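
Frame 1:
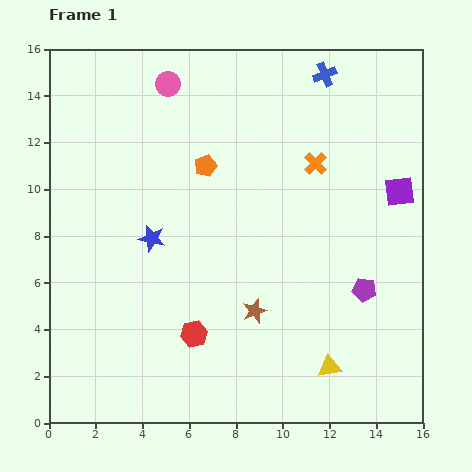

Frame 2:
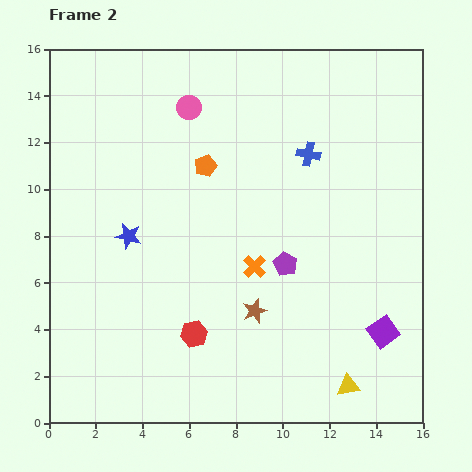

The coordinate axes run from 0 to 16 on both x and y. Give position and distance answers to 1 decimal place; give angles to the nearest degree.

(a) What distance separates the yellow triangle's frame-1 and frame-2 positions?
1.1

The yellow triangle moved from (12.0, 2.4) to (12.8, 1.6), a distance of √(0.8² + 0.8²) ≈ 1.1.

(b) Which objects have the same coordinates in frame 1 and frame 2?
the red hexagon, the orange pentagon, the brown star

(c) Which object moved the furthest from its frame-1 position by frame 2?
the purple square

(moved 6.0; next 5.1)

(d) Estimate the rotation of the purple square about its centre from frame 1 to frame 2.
28° counter-clockwise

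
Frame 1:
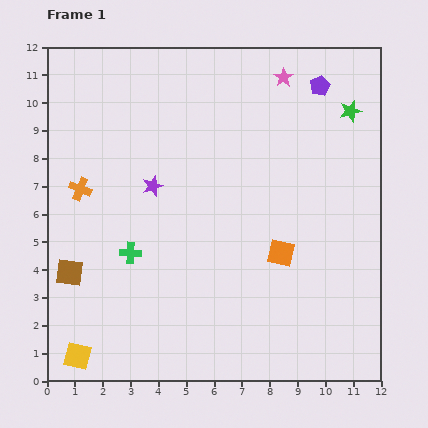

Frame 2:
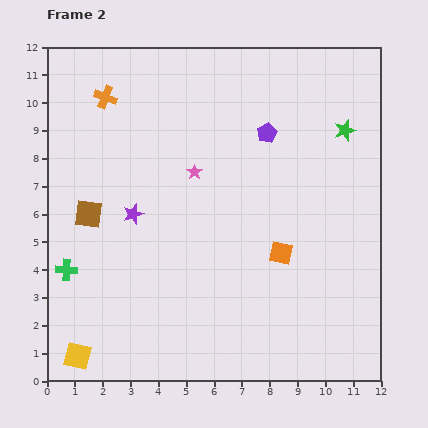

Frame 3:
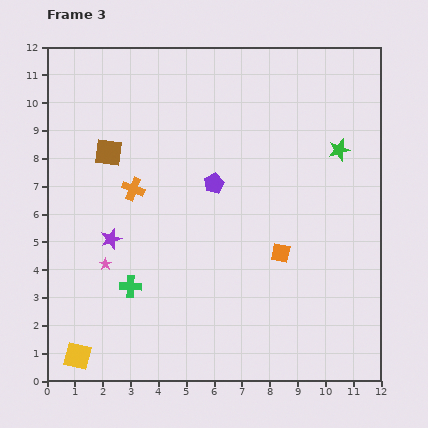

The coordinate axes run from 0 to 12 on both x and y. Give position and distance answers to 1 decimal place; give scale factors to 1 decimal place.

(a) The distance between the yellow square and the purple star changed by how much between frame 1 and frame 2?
-1.2

Distance in frame 1: 6.7. Distance in frame 2: 5.5.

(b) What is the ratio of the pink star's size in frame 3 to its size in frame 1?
0.6×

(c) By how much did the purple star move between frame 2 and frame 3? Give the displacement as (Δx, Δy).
(-0.8, -0.9)

The purple star was at (3.1, 6.0) in frame 2 and (2.3, 5.1) in frame 3.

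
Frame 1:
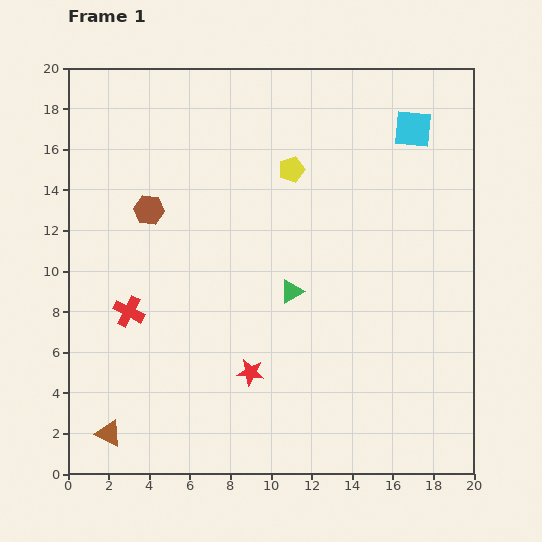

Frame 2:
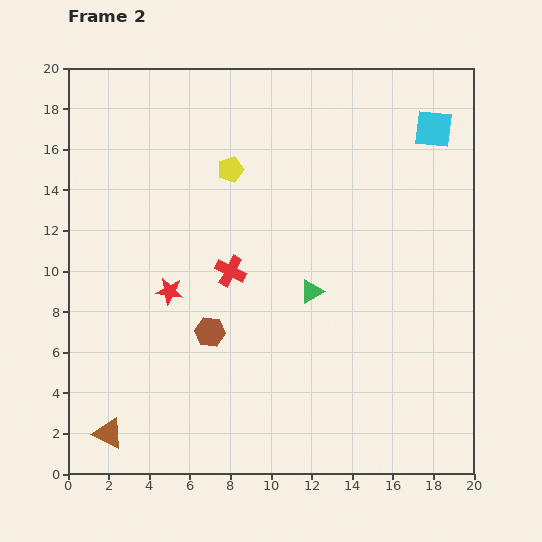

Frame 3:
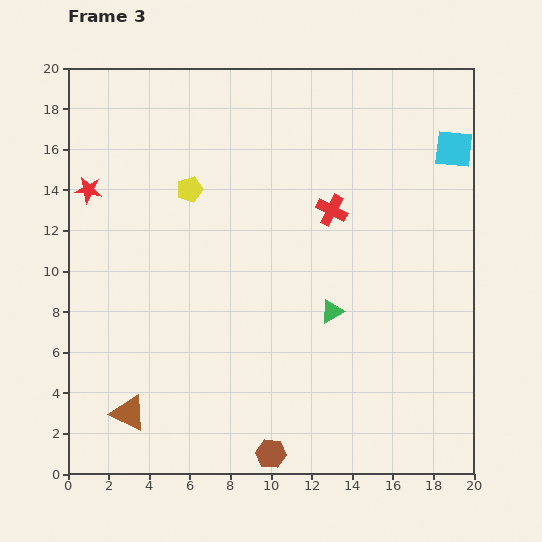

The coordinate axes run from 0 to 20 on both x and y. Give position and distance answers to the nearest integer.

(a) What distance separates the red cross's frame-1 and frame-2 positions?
5

The red cross moved from (3, 8) to (8, 10), a distance of √(5² + 2²) ≈ 5.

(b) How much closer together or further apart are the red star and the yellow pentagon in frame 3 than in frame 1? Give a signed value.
-5

Distance in frame 1: 10. Distance in frame 3: 5.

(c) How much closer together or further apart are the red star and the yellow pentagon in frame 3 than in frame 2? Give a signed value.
-2

Distance in frame 2: 7. Distance in frame 3: 5.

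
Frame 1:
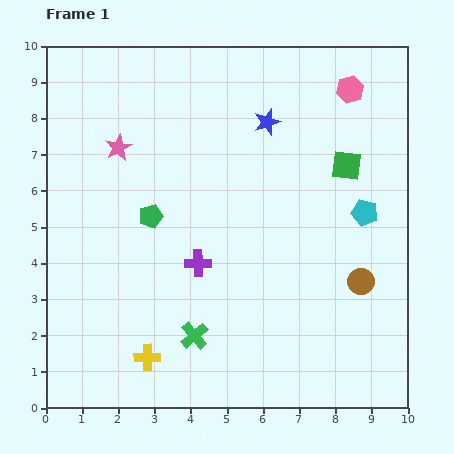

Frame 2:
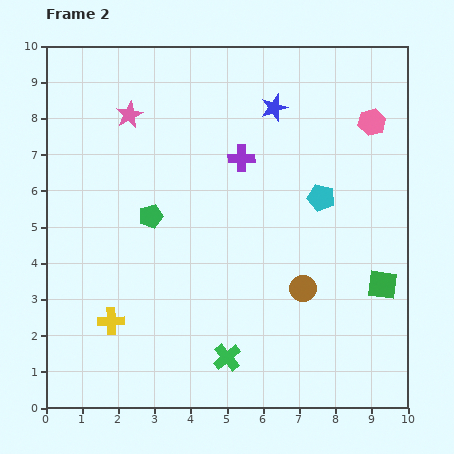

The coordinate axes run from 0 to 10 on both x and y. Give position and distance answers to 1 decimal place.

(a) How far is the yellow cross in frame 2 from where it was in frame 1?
1.4

The yellow cross moved from (2.8, 1.4) to (1.8, 2.4), a distance of √(1.0² + 1.0²) ≈ 1.4.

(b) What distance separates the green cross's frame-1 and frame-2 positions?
1.1

The green cross moved from (4.1, 2.0) to (5.0, 1.4), a distance of √(0.9² + 0.6²) ≈ 1.1.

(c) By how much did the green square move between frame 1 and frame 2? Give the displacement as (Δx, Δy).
(1.0, -3.3)

The green square was at (8.3, 6.7) in frame 1 and (9.3, 3.4) in frame 2.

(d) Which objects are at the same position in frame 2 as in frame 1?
the green pentagon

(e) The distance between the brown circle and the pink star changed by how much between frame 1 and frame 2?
-0.9

Distance in frame 1: 7.7. Distance in frame 2: 6.8.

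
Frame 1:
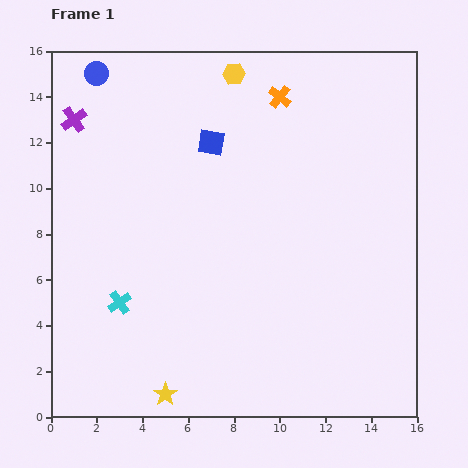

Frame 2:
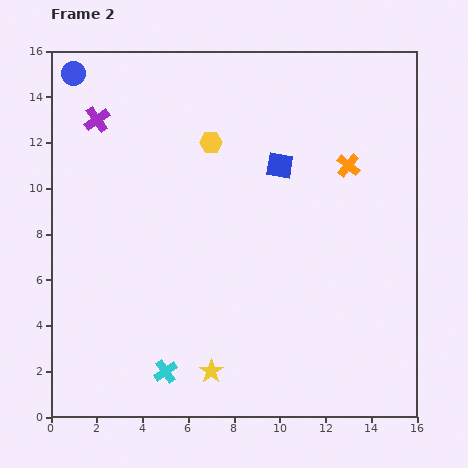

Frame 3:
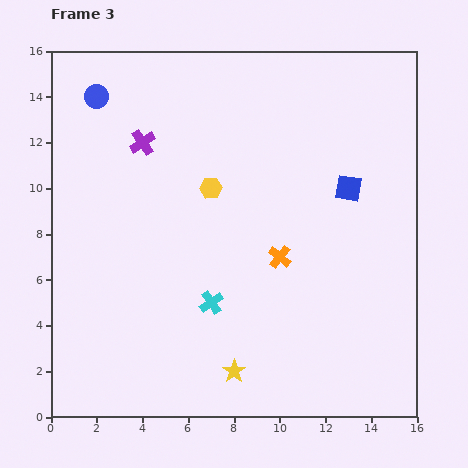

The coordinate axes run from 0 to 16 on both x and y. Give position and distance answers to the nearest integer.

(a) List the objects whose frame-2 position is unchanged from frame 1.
none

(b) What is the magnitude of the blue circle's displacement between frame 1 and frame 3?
1

The blue circle moved from (2, 15) to (2, 14), a distance of √(0² + 1²) ≈ 1.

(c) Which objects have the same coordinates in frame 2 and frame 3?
none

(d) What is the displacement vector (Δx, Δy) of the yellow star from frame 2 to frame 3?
(1, 0)

The yellow star was at (7, 2) in frame 2 and (8, 2) in frame 3.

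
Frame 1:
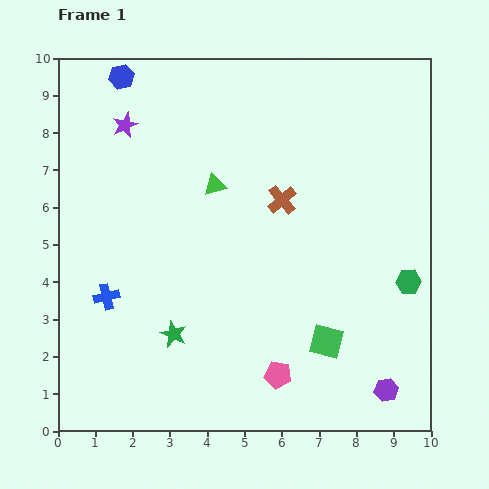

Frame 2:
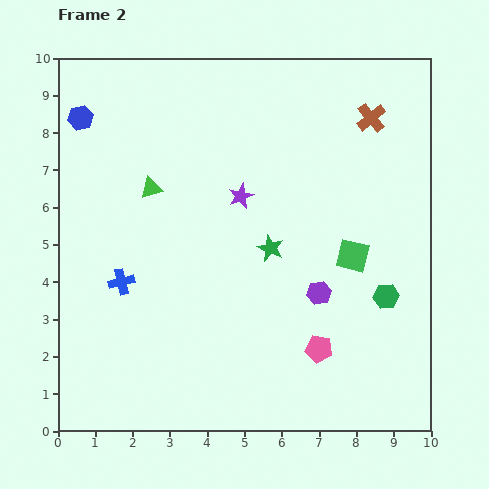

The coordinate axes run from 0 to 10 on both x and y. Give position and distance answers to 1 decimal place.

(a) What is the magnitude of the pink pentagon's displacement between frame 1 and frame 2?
1.3

The pink pentagon moved from (5.9, 1.5) to (7.0, 2.2), a distance of √(1.1² + 0.7²) ≈ 1.3.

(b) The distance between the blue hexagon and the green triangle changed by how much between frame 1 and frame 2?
-1.1

Distance in frame 1: 3.8. Distance in frame 2: 2.7.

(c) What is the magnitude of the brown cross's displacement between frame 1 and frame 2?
3.3

The brown cross moved from (6.0, 6.2) to (8.4, 8.4), a distance of √(2.4² + 2.2²) ≈ 3.3.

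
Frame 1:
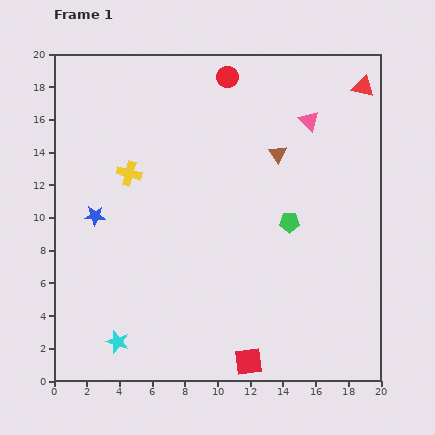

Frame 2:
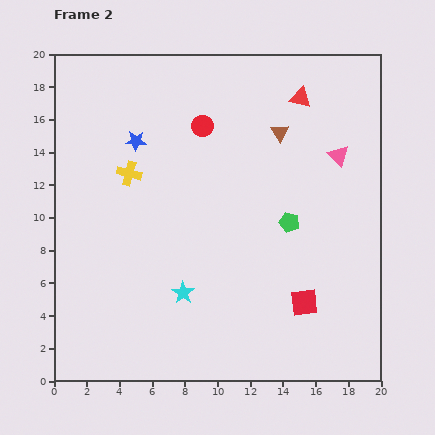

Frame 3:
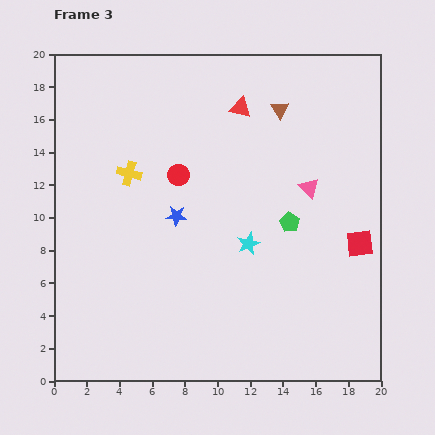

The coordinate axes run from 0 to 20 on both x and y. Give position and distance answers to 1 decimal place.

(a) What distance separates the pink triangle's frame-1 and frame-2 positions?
2.8

The pink triangle moved from (15.6, 15.9) to (17.4, 13.8), a distance of √(1.8² + 2.1²) ≈ 2.8.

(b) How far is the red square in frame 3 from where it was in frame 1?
9.9

The red square moved from (11.9, 1.2) to (18.7, 8.4), a distance of √(6.8² + 7.2²) ≈ 9.9.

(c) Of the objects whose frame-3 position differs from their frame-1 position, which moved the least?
the brown triangle

(moved 2.7)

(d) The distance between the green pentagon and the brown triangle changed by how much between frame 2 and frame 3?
+1.4

Distance in frame 2: 5.5. Distance in frame 3: 6.9.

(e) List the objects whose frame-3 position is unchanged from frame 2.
the yellow cross, the green pentagon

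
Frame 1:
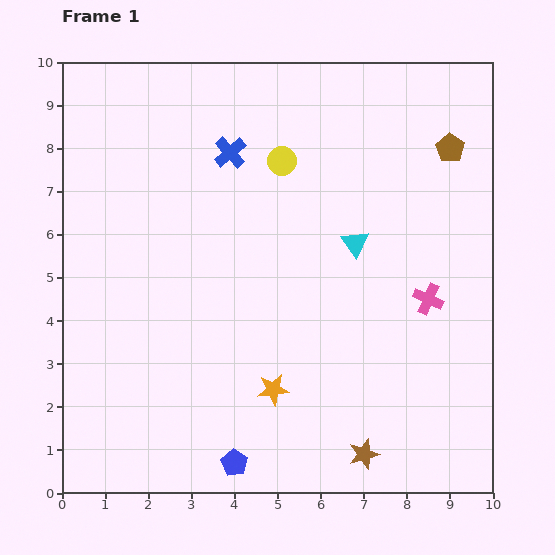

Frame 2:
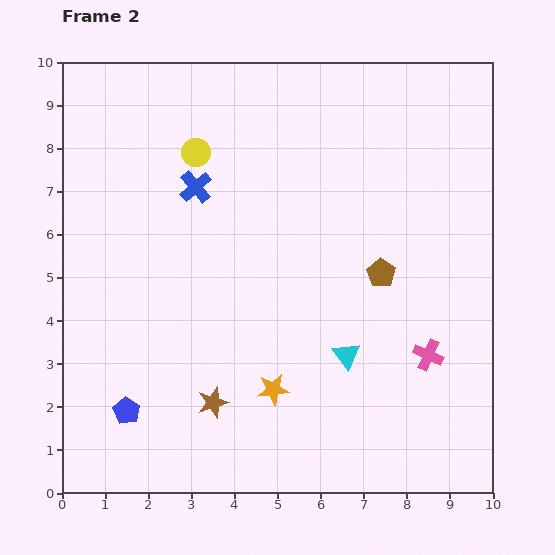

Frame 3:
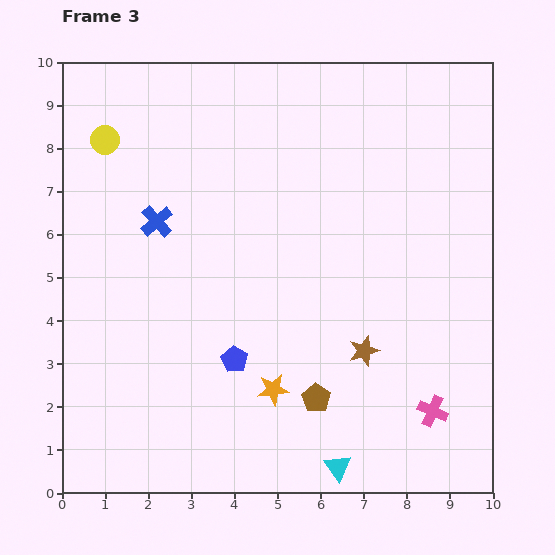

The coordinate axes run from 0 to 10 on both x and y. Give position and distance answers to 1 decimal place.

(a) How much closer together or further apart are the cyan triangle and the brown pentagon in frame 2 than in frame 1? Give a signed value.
-1.0

Distance in frame 1: 3.1. Distance in frame 2: 2.1.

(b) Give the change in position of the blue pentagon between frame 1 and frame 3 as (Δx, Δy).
(0.0, 2.4)

The blue pentagon was at (4.0, 0.7) in frame 1 and (4.0, 3.1) in frame 3.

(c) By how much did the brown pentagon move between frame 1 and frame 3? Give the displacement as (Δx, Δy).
(-3.1, -5.8)

The brown pentagon was at (9.0, 8.0) in frame 1 and (5.9, 2.2) in frame 3.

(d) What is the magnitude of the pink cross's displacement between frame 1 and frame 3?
2.6

The pink cross moved from (8.5, 4.5) to (8.6, 1.9), a distance of √(0.1² + 2.6²) ≈ 2.6.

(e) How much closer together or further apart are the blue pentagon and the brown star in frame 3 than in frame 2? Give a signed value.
+1.0

Distance in frame 2: 2.0. Distance in frame 3: 3.0.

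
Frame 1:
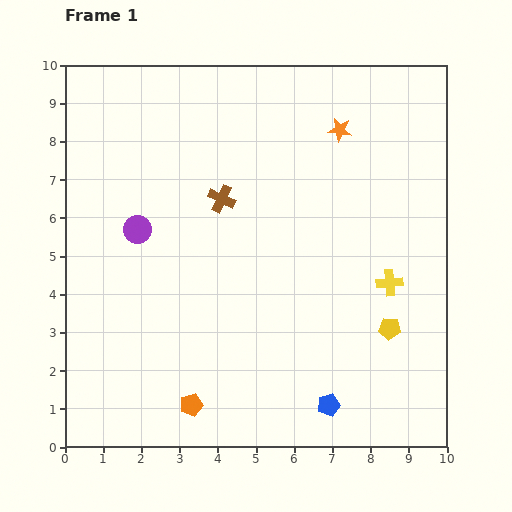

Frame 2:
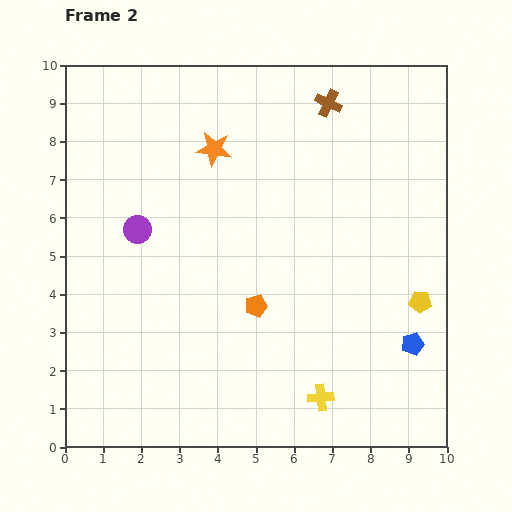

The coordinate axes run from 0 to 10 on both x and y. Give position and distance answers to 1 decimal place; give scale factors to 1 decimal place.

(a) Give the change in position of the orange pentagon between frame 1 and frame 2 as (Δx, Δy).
(1.7, 2.6)

The orange pentagon was at (3.3, 1.1) in frame 1 and (5.0, 3.7) in frame 2.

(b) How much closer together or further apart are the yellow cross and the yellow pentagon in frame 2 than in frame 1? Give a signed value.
+2.4

Distance in frame 1: 1.2. Distance in frame 2: 3.6.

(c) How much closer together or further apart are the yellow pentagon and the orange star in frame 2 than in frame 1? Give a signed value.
+1.3

Distance in frame 1: 5.4. Distance in frame 2: 6.7.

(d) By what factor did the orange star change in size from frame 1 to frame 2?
1.5×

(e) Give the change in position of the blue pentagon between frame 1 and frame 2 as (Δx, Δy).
(2.2, 1.6)

The blue pentagon was at (6.9, 1.1) in frame 1 and (9.1, 2.7) in frame 2.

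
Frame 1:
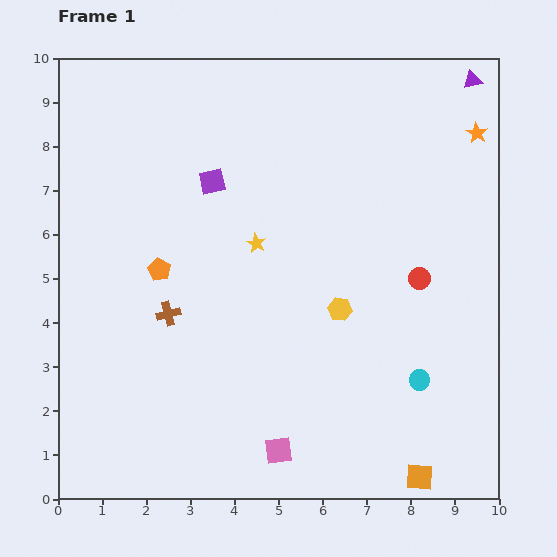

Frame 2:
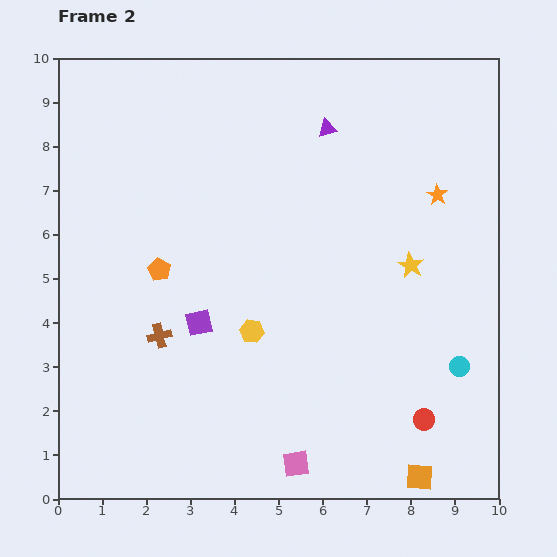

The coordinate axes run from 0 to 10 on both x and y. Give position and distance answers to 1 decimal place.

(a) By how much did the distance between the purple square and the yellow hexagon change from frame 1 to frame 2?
-2.9

Distance in frame 1: 4.1. Distance in frame 2: 1.2.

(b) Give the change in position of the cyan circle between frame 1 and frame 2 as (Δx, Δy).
(0.9, 0.3)

The cyan circle was at (8.2, 2.7) in frame 1 and (9.1, 3.0) in frame 2.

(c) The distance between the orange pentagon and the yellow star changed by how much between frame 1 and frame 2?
+3.4

Distance in frame 1: 2.3. Distance in frame 2: 5.7.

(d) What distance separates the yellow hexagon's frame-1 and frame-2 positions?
2.1

The yellow hexagon moved from (6.4, 4.3) to (4.4, 3.8), a distance of √(2.0² + 0.5²) ≈ 2.1.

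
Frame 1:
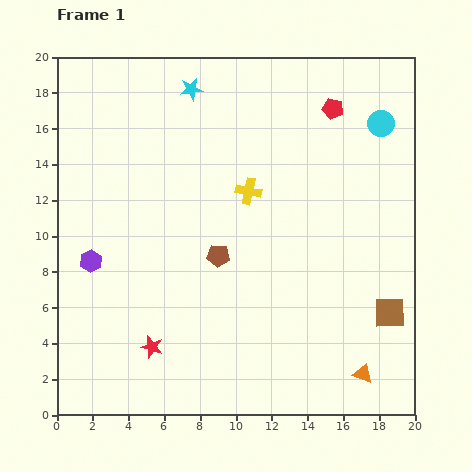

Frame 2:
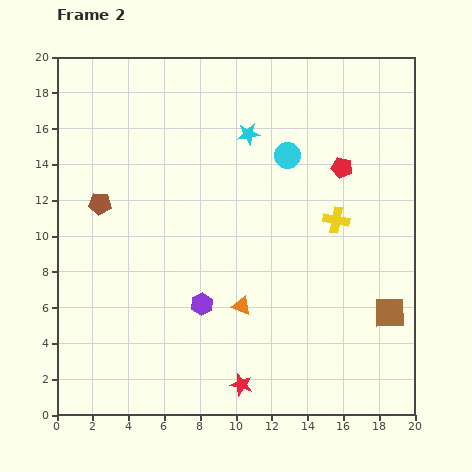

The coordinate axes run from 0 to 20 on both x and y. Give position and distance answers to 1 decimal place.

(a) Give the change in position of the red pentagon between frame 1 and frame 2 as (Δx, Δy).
(0.5, -3.3)

The red pentagon was at (15.4, 17.1) in frame 1 and (15.9, 13.8) in frame 2.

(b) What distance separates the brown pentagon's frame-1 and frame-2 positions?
7.2

The brown pentagon moved from (9.0, 8.9) to (2.4, 11.8), a distance of √(6.6² + 2.9²) ≈ 7.2.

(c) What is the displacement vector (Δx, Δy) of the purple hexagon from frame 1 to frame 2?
(6.2, -2.4)

The purple hexagon was at (1.9, 8.6) in frame 1 and (8.1, 6.2) in frame 2.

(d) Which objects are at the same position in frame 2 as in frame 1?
the brown square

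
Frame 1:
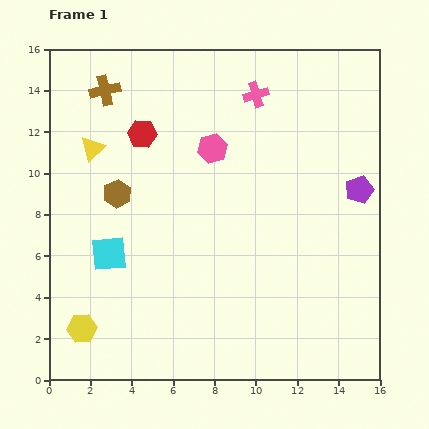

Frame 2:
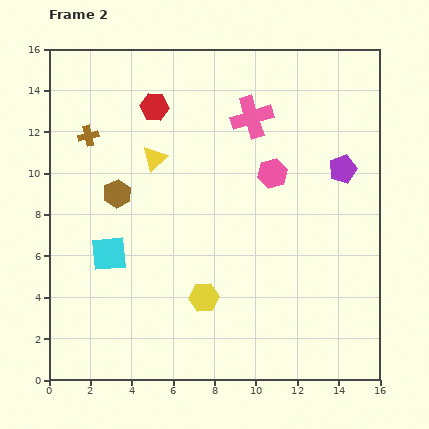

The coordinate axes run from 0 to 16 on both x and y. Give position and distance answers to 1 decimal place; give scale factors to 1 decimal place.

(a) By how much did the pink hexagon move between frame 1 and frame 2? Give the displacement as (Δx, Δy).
(2.9, -1.2)

The pink hexagon was at (7.9, 11.2) in frame 1 and (10.8, 10.0) in frame 2.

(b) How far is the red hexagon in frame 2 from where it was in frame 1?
1.4

The red hexagon moved from (4.5, 11.9) to (5.1, 13.2), a distance of √(0.6² + 1.3²) ≈ 1.4.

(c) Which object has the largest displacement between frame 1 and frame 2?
the yellow hexagon

(moved 6.1; next 3.1)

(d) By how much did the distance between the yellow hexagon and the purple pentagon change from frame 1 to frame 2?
-5.9

Distance in frame 1: 15.0. Distance in frame 2: 9.1.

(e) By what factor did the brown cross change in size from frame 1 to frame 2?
0.7×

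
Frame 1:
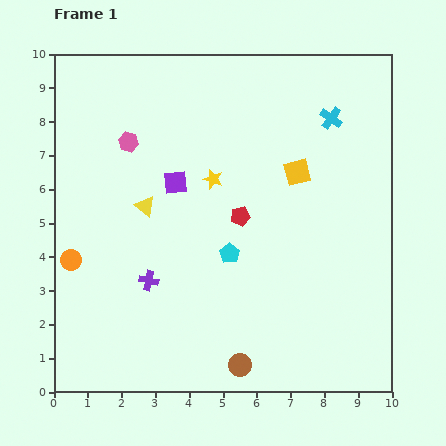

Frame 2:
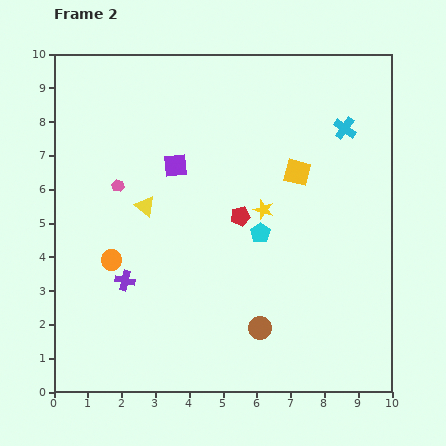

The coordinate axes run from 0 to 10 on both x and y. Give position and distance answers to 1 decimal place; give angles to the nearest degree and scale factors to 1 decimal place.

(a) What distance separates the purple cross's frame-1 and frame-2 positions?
0.7

The purple cross moved from (2.8, 3.3) to (2.1, 3.3), a distance of √(0.7² + 0.0²) ≈ 0.7.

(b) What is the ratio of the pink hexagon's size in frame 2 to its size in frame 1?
0.6×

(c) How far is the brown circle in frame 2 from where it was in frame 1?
1.3

The brown circle moved from (5.5, 0.8) to (6.1, 1.9), a distance of √(0.6² + 1.1²) ≈ 1.3.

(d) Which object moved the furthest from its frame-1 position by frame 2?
the yellow star

(moved 1.7; next 1.3)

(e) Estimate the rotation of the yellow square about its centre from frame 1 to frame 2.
29° clockwise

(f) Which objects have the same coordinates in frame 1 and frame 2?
the yellow square, the yellow triangle, the red pentagon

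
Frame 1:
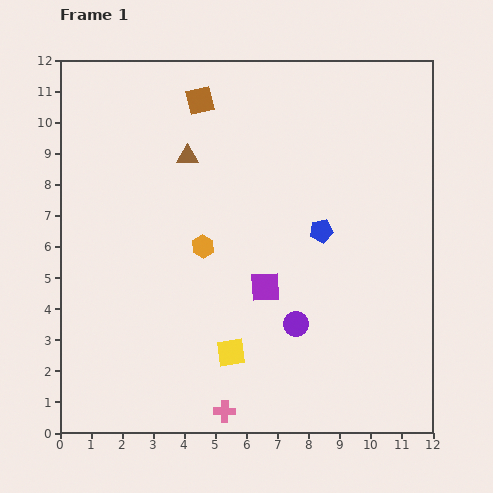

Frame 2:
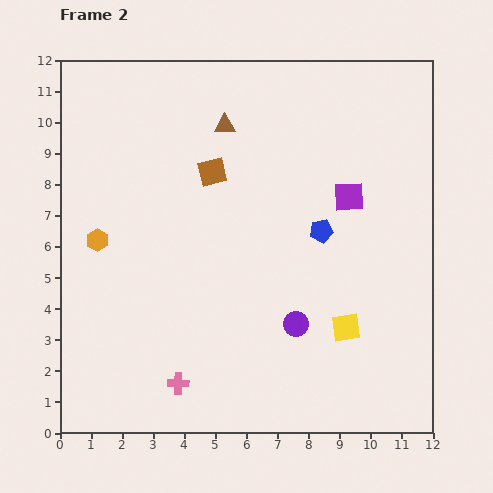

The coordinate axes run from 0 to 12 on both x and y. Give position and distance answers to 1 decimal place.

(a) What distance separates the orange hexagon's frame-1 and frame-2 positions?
3.4

The orange hexagon moved from (4.6, 6.0) to (1.2, 6.2), a distance of √(3.4² + 0.2²) ≈ 3.4.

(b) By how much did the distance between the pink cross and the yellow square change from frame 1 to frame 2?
+3.8

Distance in frame 1: 1.9. Distance in frame 2: 5.7.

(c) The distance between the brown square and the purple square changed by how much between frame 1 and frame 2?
-1.9

Distance in frame 1: 6.4. Distance in frame 2: 4.5.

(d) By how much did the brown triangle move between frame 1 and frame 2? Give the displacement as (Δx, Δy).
(1.2, 1.0)

The brown triangle was at (4.1, 8.9) in frame 1 and (5.3, 9.9) in frame 2.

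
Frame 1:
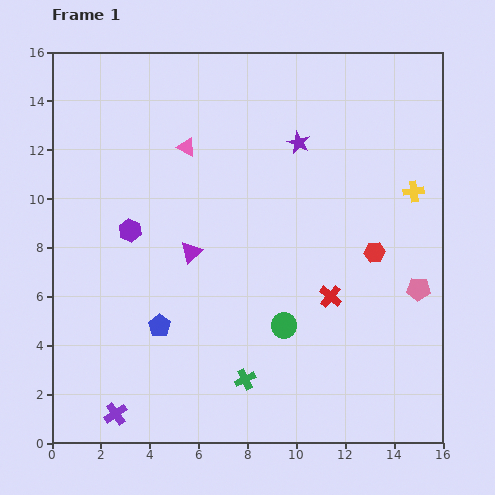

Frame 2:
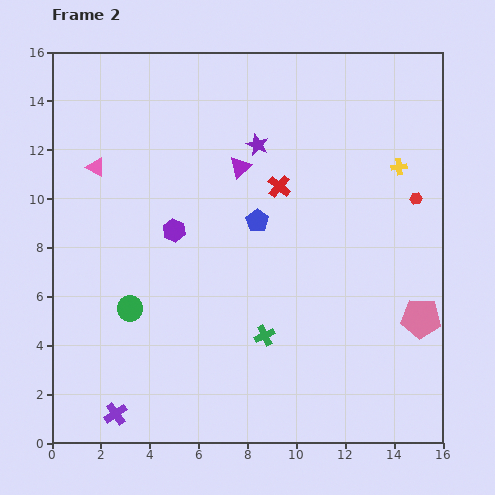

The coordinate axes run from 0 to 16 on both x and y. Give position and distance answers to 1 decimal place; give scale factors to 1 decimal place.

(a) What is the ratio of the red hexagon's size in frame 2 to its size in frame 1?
0.6×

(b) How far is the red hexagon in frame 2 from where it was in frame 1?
2.8

The red hexagon moved from (13.2, 7.8) to (14.9, 10.0), a distance of √(1.7² + 2.2²) ≈ 2.8.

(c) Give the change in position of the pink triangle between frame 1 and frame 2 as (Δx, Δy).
(-3.7, -0.8)

The pink triangle was at (5.5, 12.1) in frame 1 and (1.8, 11.3) in frame 2.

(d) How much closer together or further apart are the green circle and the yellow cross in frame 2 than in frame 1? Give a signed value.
+4.8

Distance in frame 1: 7.6. Distance in frame 2: 12.4.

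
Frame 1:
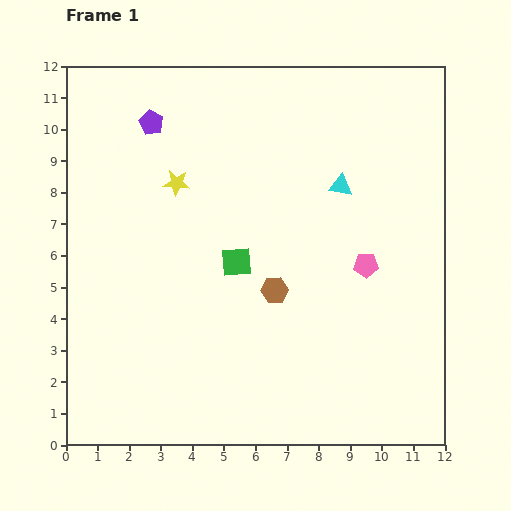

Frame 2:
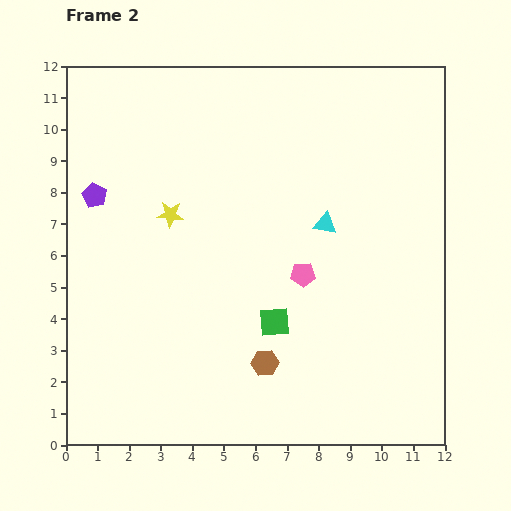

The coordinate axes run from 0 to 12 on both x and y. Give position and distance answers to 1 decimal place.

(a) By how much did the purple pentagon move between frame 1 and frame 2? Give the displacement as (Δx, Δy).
(-1.8, -2.3)

The purple pentagon was at (2.7, 10.2) in frame 1 and (0.9, 7.9) in frame 2.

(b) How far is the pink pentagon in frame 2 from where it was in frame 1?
2.0

The pink pentagon moved from (9.5, 5.7) to (7.5, 5.4), a distance of √(2.0² + 0.3²) ≈ 2.0.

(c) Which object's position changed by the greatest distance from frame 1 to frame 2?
the purple pentagon

(moved 2.9; next 2.3)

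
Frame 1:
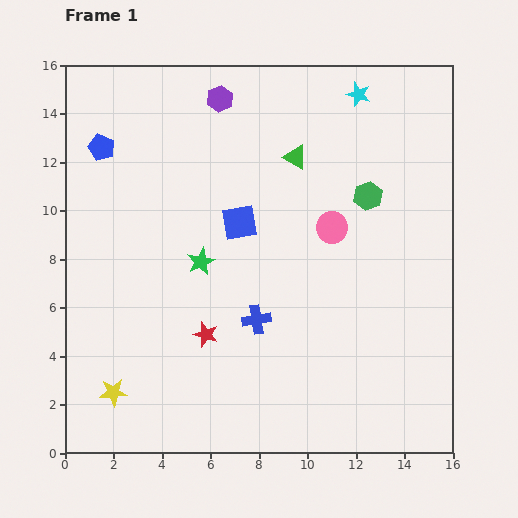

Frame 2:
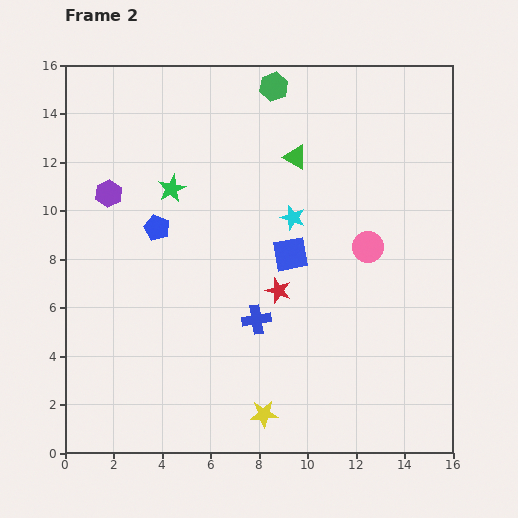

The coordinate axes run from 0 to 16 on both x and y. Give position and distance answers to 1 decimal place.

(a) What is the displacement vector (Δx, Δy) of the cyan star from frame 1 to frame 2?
(-2.7, -5.1)

The cyan star was at (12.1, 14.8) in frame 1 and (9.4, 9.7) in frame 2.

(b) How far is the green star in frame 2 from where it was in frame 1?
3.2

The green star moved from (5.6, 7.9) to (4.4, 10.9), a distance of √(1.2² + 3.0²) ≈ 3.2.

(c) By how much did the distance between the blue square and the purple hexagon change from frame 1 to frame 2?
+2.7

Distance in frame 1: 5.2. Distance in frame 2: 7.9.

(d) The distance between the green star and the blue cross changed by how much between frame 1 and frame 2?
+3.1

Distance in frame 1: 3.3. Distance in frame 2: 6.4.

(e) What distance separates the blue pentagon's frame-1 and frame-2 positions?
4.0

The blue pentagon moved from (1.5, 12.6) to (3.8, 9.3), a distance of √(2.3² + 3.3²) ≈ 4.0.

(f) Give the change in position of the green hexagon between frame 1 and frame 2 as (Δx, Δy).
(-3.9, 4.5)

The green hexagon was at (12.5, 10.6) in frame 1 and (8.6, 15.1) in frame 2.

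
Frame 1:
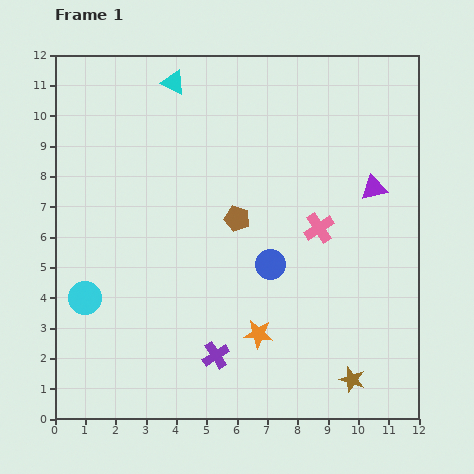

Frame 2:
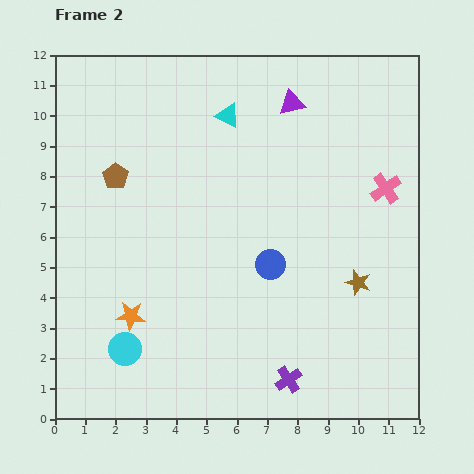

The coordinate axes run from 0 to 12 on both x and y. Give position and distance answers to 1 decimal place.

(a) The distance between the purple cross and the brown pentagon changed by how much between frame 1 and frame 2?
+4.2

Distance in frame 1: 4.6. Distance in frame 2: 8.8.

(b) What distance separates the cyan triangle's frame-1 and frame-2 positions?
2.1

The cyan triangle moved from (3.9, 11.1) to (5.7, 10.0), a distance of √(1.8² + 1.1²) ≈ 2.1.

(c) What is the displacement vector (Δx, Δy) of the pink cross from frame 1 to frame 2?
(2.2, 1.3)

The pink cross was at (8.7, 6.3) in frame 1 and (10.9, 7.6) in frame 2.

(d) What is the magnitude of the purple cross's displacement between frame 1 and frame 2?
2.5

The purple cross moved from (5.3, 2.1) to (7.7, 1.3), a distance of √(2.4² + 0.8²) ≈ 2.5.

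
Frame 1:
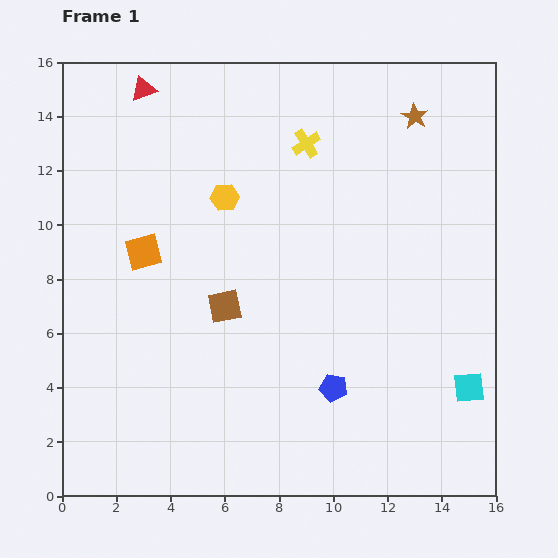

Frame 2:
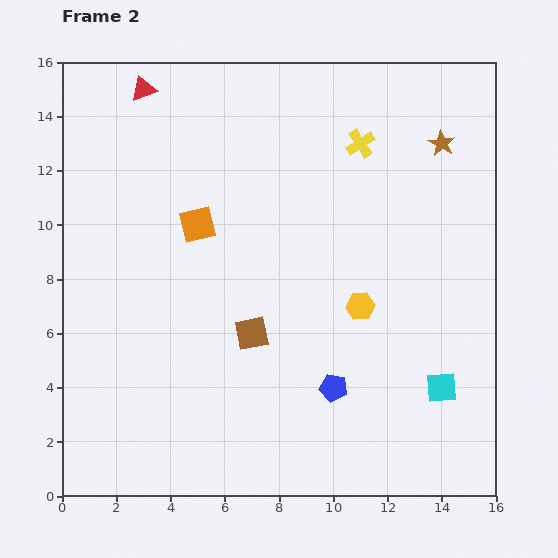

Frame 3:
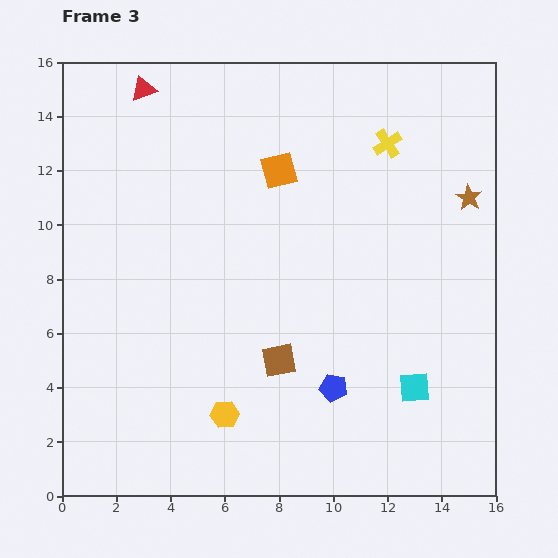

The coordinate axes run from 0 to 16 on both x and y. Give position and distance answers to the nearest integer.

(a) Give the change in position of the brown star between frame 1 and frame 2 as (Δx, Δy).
(1, -1)

The brown star was at (13, 14) in frame 1 and (14, 13) in frame 2.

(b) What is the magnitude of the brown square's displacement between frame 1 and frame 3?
3

The brown square moved from (6, 7) to (8, 5), a distance of √(2² + 2²) ≈ 3.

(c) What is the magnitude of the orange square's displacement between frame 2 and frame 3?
4

The orange square moved from (5, 10) to (8, 12), a distance of √(3² + 2²) ≈ 4.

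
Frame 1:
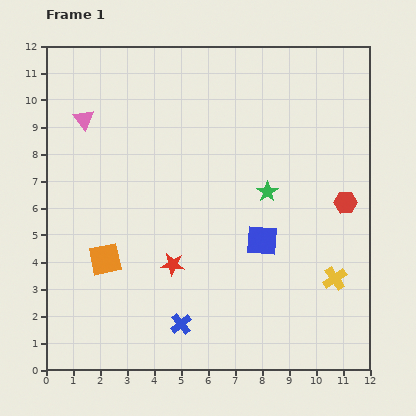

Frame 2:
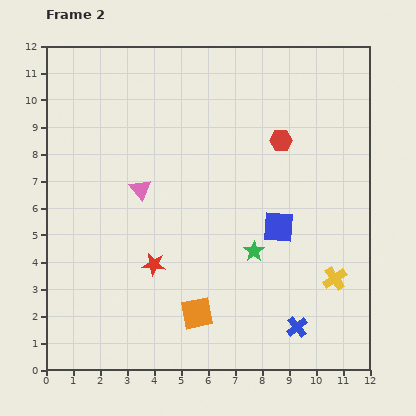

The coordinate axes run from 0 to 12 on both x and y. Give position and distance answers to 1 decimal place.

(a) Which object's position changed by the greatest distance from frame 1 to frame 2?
the blue cross

(moved 4.3; next 3.9)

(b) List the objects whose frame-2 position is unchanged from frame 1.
the yellow cross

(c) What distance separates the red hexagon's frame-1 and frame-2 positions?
3.3

The red hexagon moved from (11.1, 6.2) to (8.7, 8.5), a distance of √(2.4² + 2.3²) ≈ 3.3.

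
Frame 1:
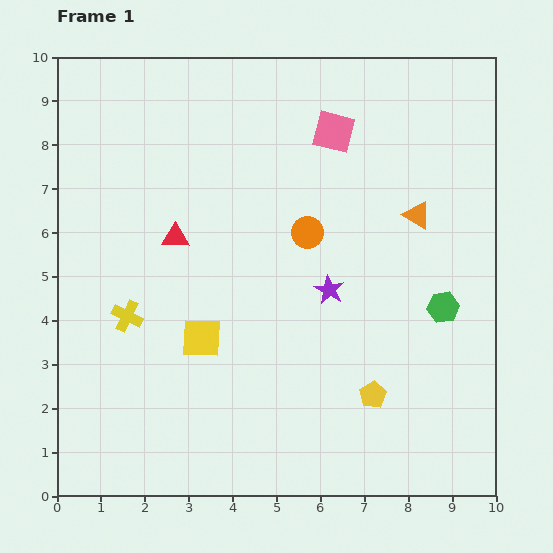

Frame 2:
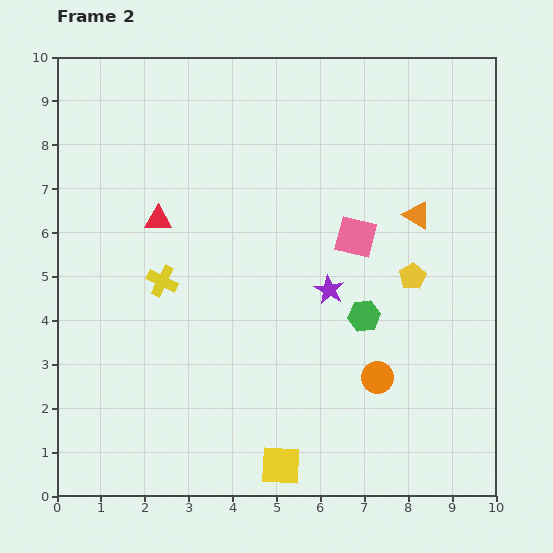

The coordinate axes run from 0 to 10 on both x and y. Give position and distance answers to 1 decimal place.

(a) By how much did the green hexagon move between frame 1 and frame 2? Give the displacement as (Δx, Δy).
(-1.8, -0.2)

The green hexagon was at (8.8, 4.3) in frame 1 and (7.0, 4.1) in frame 2.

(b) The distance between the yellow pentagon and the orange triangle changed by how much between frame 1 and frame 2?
-2.8

Distance in frame 1: 4.2. Distance in frame 2: 1.4.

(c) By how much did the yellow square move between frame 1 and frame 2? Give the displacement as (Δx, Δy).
(1.8, -2.9)

The yellow square was at (3.3, 3.6) in frame 1 and (5.1, 0.7) in frame 2.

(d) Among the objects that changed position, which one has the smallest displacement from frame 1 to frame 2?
the red triangle

(moved 0.6)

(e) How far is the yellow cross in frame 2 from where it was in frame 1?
1.1

The yellow cross moved from (1.6, 4.1) to (2.4, 4.9), a distance of √(0.8² + 0.8²) ≈ 1.1.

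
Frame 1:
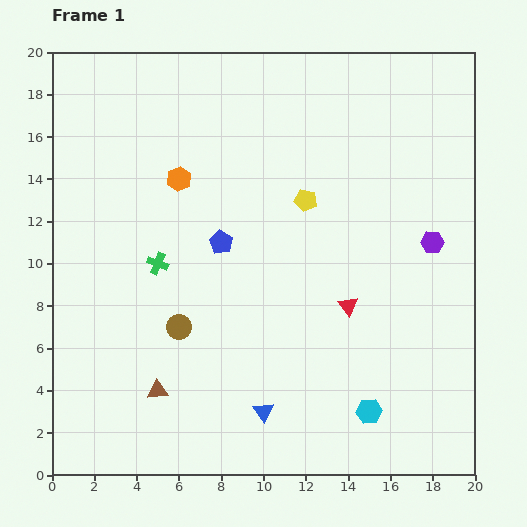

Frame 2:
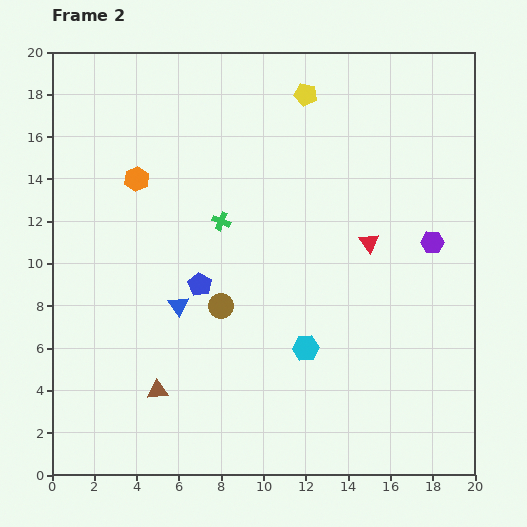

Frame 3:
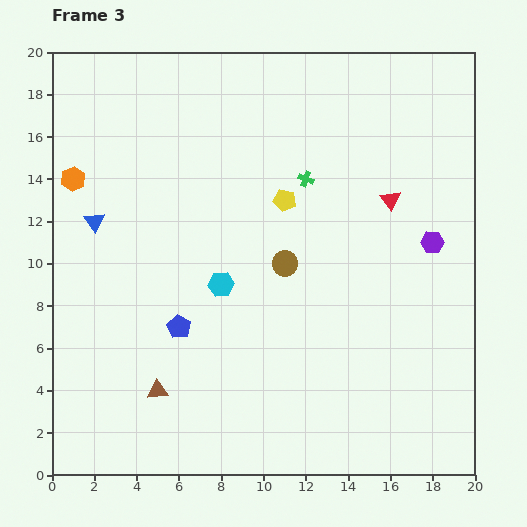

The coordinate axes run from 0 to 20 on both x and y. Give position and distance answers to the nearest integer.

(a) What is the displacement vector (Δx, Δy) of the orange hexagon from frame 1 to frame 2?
(-2, 0)

The orange hexagon was at (6, 14) in frame 1 and (4, 14) in frame 2.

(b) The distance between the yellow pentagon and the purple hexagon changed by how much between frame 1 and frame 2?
+3

Distance in frame 1: 6. Distance in frame 2: 9.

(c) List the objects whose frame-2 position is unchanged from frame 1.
the brown triangle, the purple hexagon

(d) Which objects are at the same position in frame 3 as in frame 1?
the brown triangle, the purple hexagon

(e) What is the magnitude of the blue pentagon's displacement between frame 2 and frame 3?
2

The blue pentagon moved from (7, 9) to (6, 7), a distance of √(1² + 2²) ≈ 2.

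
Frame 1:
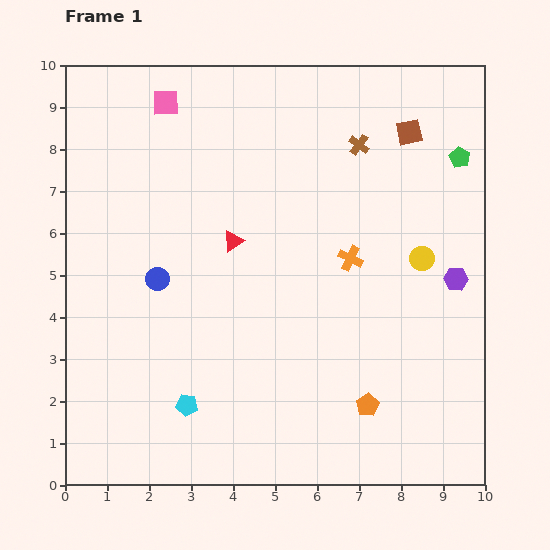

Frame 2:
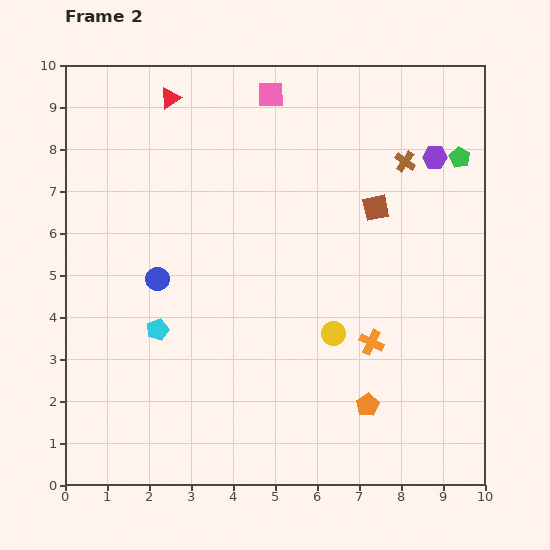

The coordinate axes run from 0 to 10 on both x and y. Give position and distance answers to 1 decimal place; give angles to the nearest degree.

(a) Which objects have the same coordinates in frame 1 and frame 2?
the green pentagon, the orange pentagon, the blue circle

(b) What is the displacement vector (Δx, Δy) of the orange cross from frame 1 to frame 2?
(0.5, -2.0)

The orange cross was at (6.8, 5.4) in frame 1 and (7.3, 3.4) in frame 2.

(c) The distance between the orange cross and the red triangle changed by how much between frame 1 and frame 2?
+4.7

Distance in frame 1: 2.8. Distance in frame 2: 7.5.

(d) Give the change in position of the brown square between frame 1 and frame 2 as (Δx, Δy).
(-0.8, -1.8)

The brown square was at (8.2, 8.4) in frame 1 and (7.4, 6.6) in frame 2.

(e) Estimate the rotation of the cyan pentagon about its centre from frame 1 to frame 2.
27° counter-clockwise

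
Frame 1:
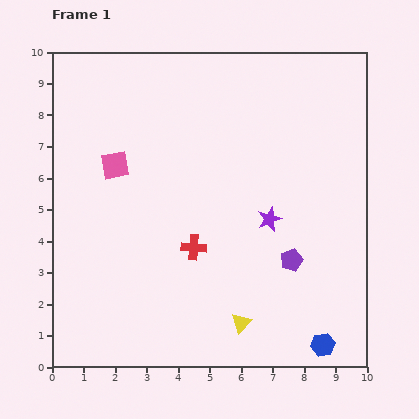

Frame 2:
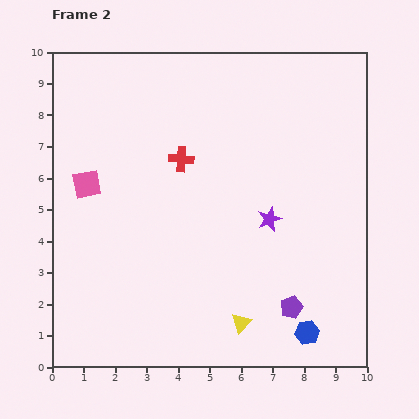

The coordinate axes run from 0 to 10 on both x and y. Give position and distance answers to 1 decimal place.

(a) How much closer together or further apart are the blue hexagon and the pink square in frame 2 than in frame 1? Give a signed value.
-0.3

Distance in frame 1: 8.7. Distance in frame 2: 8.4.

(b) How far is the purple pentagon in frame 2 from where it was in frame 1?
1.5

The purple pentagon moved from (7.6, 3.4) to (7.6, 1.9), a distance of √(0.0² + 1.5²) ≈ 1.5.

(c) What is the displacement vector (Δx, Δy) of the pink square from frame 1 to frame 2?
(-0.9, -0.6)

The pink square was at (2.0, 6.4) in frame 1 and (1.1, 5.8) in frame 2.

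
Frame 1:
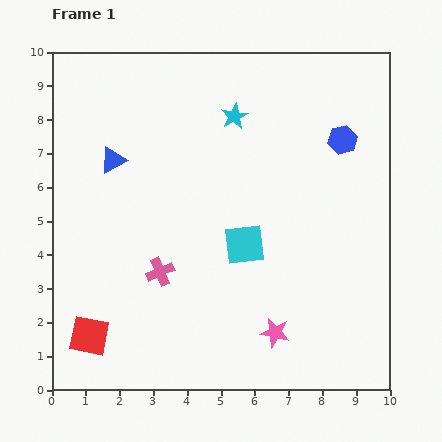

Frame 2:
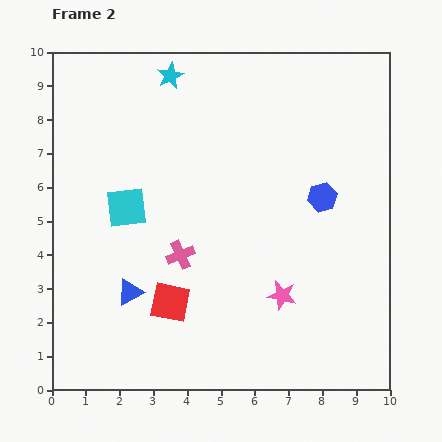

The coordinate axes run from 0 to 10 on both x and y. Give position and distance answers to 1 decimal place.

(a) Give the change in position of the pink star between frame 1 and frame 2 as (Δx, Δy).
(0.2, 1.1)

The pink star was at (6.6, 1.7) in frame 1 and (6.8, 2.8) in frame 2.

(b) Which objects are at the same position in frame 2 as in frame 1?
none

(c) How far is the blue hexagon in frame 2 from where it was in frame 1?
1.8

The blue hexagon moved from (8.6, 7.4) to (8.0, 5.7), a distance of √(0.6² + 1.7²) ≈ 1.8.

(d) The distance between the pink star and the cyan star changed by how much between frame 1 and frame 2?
+0.8

Distance in frame 1: 6.5. Distance in frame 2: 7.3.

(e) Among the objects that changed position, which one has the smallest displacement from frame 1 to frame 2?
the pink cross

(moved 0.8)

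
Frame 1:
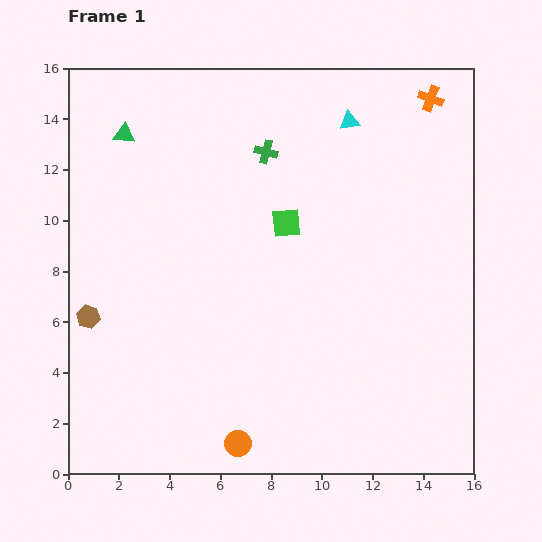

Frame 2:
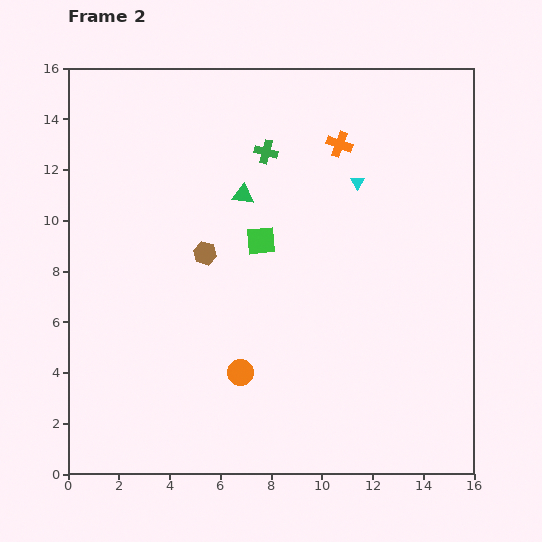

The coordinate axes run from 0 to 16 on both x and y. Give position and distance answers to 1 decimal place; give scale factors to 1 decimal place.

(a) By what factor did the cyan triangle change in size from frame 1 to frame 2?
0.7×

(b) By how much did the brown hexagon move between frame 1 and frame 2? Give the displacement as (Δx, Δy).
(4.6, 2.5)

The brown hexagon was at (0.8, 6.2) in frame 1 and (5.4, 8.7) in frame 2.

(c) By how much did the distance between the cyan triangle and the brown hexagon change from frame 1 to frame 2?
-6.3

Distance in frame 1: 12.9. Distance in frame 2: 6.6.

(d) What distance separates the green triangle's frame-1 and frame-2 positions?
5.3

The green triangle moved from (2.2, 13.4) to (6.9, 11.0), a distance of √(4.7² + 2.4²) ≈ 5.3.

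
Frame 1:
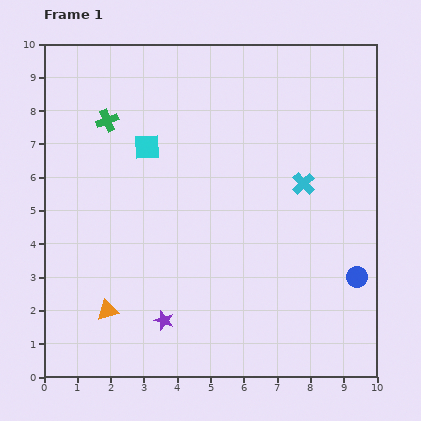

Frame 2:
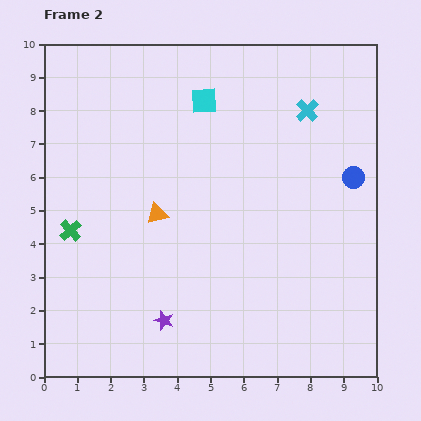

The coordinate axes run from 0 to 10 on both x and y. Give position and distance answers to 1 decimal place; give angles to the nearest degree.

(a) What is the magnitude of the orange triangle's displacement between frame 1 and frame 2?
3.3

The orange triangle moved from (1.9, 2.0) to (3.4, 4.9), a distance of √(1.5² + 2.9²) ≈ 3.3.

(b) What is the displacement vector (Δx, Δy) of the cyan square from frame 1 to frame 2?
(1.7, 1.4)

The cyan square was at (3.1, 6.9) in frame 1 and (4.8, 8.3) in frame 2.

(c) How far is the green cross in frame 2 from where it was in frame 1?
3.5

The green cross moved from (1.9, 7.7) to (0.8, 4.4), a distance of √(1.1² + 3.3²) ≈ 3.5.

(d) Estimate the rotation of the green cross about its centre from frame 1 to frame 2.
21° counter-clockwise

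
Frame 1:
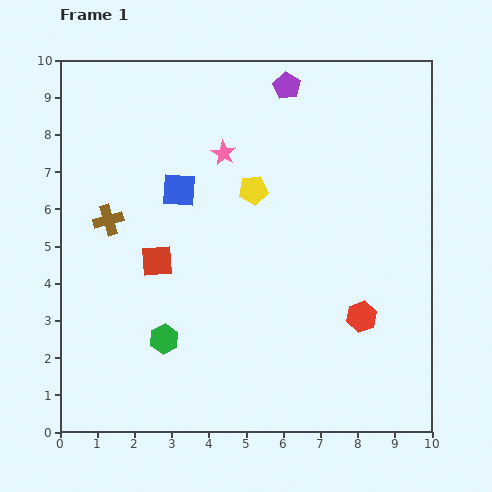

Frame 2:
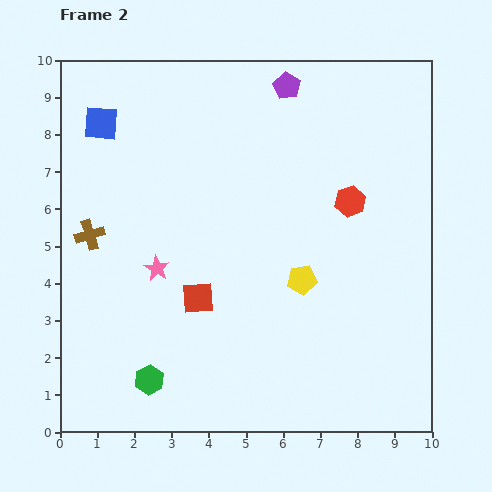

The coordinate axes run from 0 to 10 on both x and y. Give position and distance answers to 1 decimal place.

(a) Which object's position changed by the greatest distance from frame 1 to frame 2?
the pink star

(moved 3.6; next 3.1)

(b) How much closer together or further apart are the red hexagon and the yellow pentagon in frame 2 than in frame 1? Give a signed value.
-2.0

Distance in frame 1: 4.5. Distance in frame 2: 2.5.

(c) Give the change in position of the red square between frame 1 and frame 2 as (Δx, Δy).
(1.1, -1.0)

The red square was at (2.6, 4.6) in frame 1 and (3.7, 3.6) in frame 2.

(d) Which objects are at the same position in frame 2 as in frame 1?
the purple pentagon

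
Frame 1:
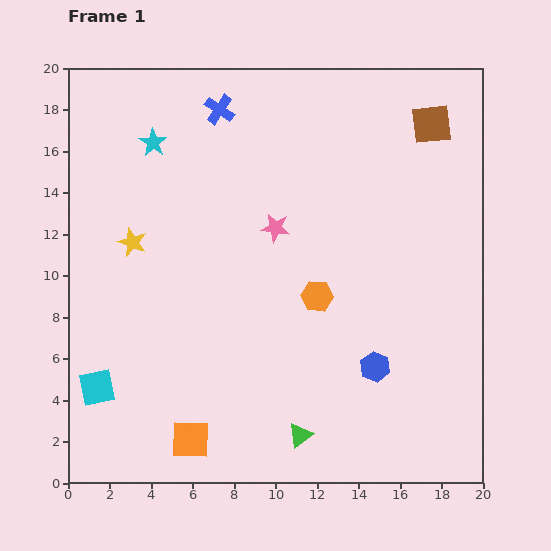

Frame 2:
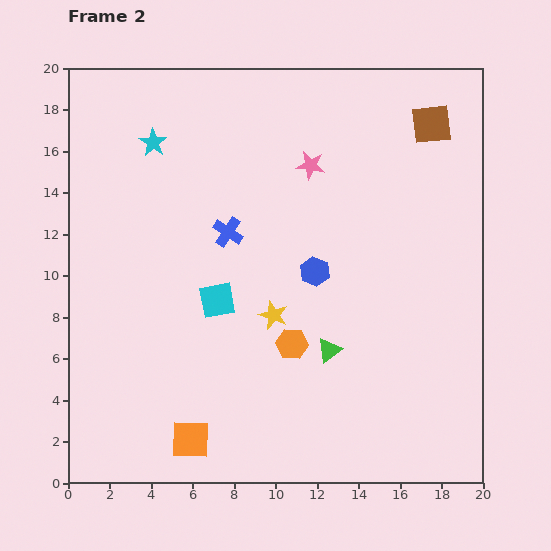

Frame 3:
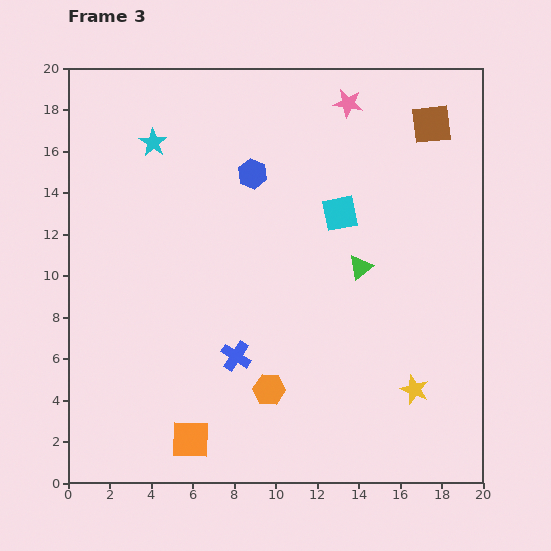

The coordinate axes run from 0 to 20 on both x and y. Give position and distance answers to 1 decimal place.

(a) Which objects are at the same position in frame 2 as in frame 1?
the brown square, the cyan star, the orange square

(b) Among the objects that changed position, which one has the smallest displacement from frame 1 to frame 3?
the orange hexagon

(moved 5.1)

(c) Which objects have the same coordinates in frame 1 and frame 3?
the brown square, the cyan star, the orange square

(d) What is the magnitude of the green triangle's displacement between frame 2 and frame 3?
4.3

The green triangle moved from (12.6, 6.4) to (14.1, 10.4), a distance of √(1.5² + 4.0²) ≈ 4.3.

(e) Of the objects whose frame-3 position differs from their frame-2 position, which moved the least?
the orange hexagon

(moved 2.5)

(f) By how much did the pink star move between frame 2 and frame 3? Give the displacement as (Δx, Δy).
(1.8, 3.0)

The pink star was at (11.7, 15.3) in frame 2 and (13.5, 18.3) in frame 3.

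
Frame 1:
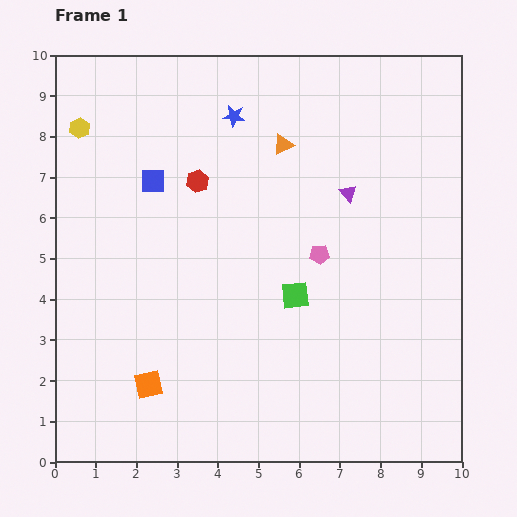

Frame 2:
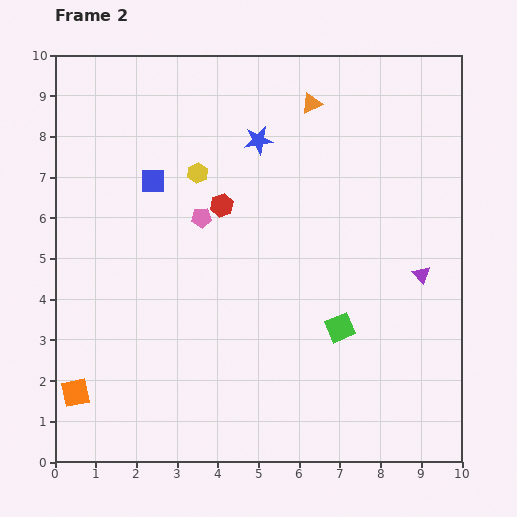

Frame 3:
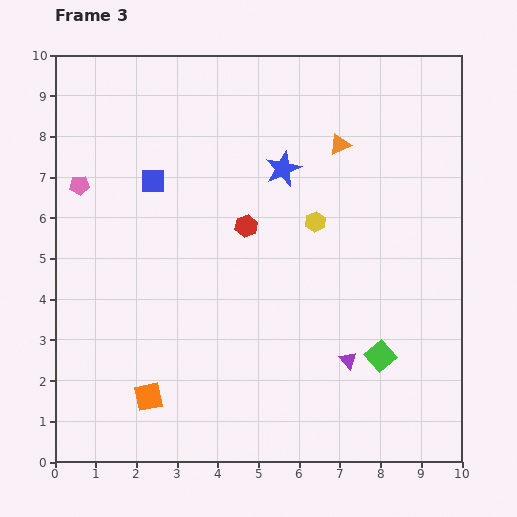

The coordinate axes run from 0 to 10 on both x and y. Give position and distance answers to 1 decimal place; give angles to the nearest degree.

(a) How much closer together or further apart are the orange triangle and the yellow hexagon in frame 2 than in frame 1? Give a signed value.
-1.7

Distance in frame 1: 5.0. Distance in frame 2: 3.3.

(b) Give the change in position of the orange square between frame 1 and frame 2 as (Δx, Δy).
(-1.8, -0.2)

The orange square was at (2.3, 1.9) in frame 1 and (0.5, 1.7) in frame 2.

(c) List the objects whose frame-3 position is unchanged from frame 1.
the blue square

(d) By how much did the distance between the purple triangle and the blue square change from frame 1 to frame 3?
+1.7

Distance in frame 1: 4.8. Distance in frame 3: 6.5.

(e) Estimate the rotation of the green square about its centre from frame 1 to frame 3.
35° counter-clockwise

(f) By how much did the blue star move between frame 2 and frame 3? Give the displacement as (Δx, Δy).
(0.6, -0.7)

The blue star was at (5.0, 7.9) in frame 2 and (5.6, 7.2) in frame 3.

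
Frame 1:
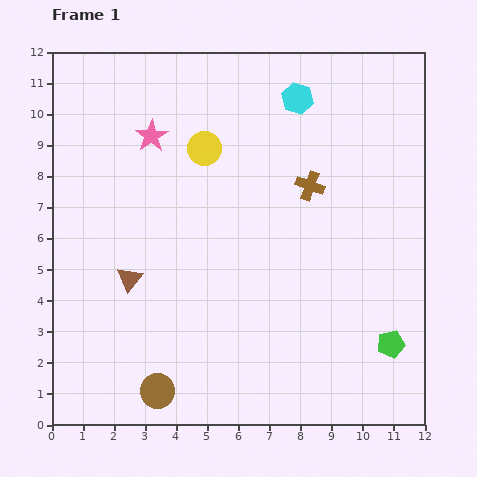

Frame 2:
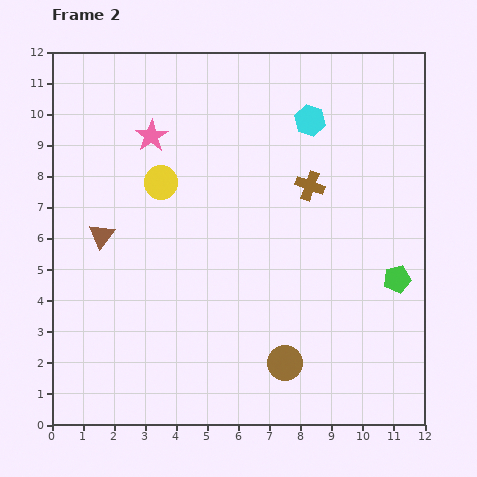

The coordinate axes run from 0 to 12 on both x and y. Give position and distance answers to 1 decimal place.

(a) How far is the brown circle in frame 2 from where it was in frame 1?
4.2

The brown circle moved from (3.4, 1.1) to (7.5, 2.0), a distance of √(4.1² + 0.9²) ≈ 4.2.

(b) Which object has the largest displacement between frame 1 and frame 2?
the brown circle

(moved 4.2; next 2.1)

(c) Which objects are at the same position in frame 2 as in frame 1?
the pink star, the brown cross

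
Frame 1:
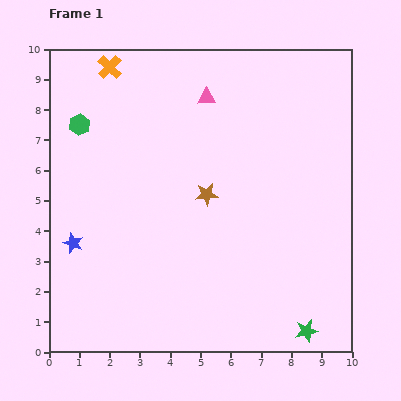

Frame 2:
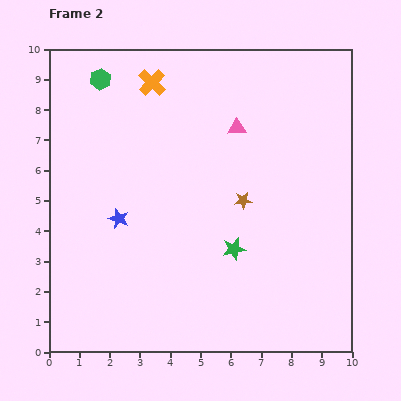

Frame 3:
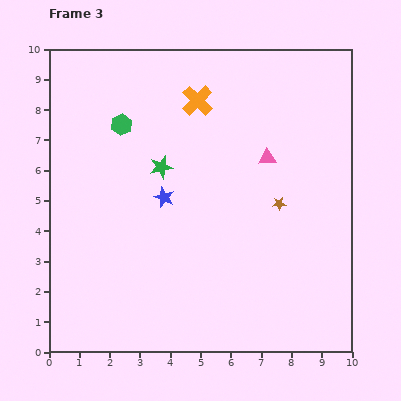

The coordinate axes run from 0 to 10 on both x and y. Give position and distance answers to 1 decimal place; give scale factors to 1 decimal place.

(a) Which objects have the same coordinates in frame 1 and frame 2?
none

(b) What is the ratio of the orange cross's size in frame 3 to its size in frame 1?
1.3×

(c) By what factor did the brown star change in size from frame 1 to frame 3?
0.6×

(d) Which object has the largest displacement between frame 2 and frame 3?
the green star

(moved 3.6; next 1.7)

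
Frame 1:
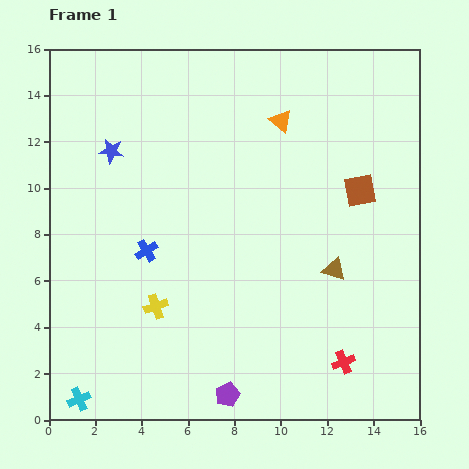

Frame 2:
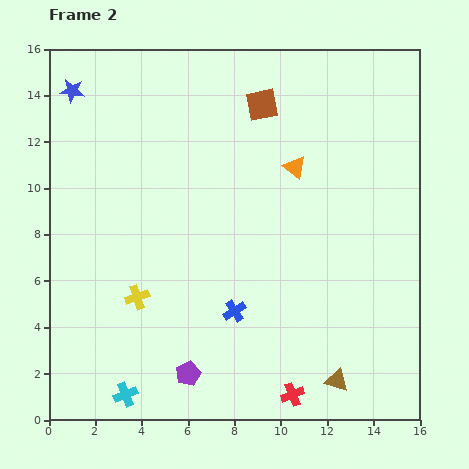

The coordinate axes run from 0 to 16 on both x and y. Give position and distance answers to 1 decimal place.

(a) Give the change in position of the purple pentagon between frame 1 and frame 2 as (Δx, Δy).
(-1.7, 0.9)

The purple pentagon was at (7.7, 1.1) in frame 1 and (6.0, 2.0) in frame 2.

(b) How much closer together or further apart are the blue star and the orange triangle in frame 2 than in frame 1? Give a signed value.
+2.8

Distance in frame 1: 7.4. Distance in frame 2: 10.2.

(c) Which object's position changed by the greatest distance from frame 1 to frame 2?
the brown square

(moved 5.6; next 4.8)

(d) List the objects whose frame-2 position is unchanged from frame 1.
none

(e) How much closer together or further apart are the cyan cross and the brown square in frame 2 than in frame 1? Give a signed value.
-1.3

Distance in frame 1: 15.1. Distance in frame 2: 13.8.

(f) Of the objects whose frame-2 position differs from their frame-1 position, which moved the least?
the yellow cross

(moved 0.9)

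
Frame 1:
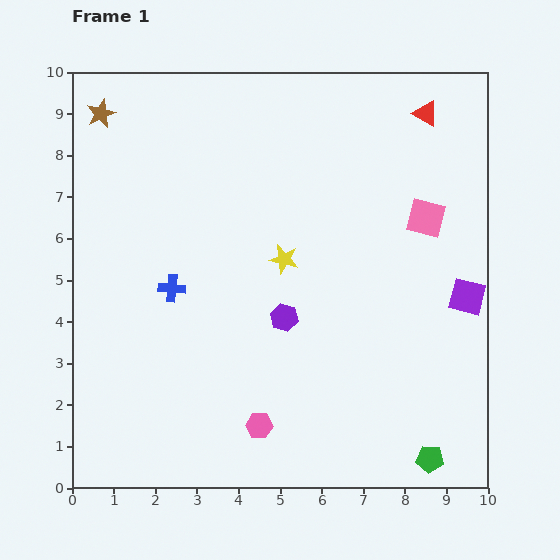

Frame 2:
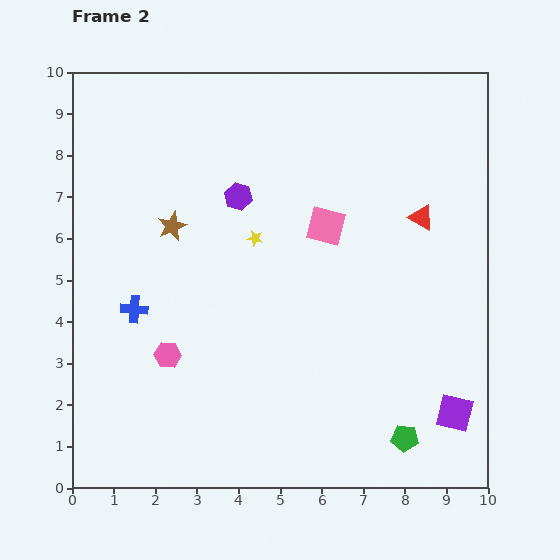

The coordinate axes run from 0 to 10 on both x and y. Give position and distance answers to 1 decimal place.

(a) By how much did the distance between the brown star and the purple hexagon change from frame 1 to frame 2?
-4.9

Distance in frame 1: 6.6. Distance in frame 2: 1.7.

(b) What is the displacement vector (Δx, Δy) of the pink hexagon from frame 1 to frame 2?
(-2.2, 1.7)

The pink hexagon was at (4.5, 1.5) in frame 1 and (2.3, 3.2) in frame 2.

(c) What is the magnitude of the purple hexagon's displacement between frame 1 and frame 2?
3.1

The purple hexagon moved from (5.1, 4.1) to (4.0, 7.0), a distance of √(1.1² + 2.9²) ≈ 3.1.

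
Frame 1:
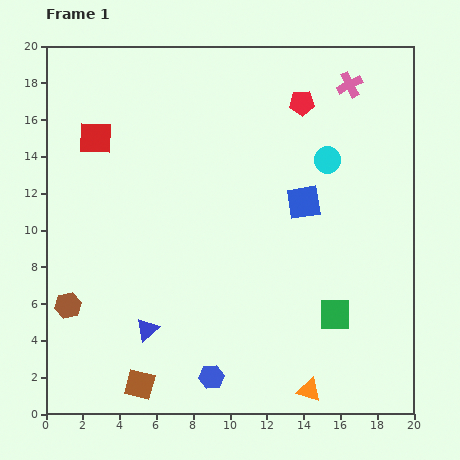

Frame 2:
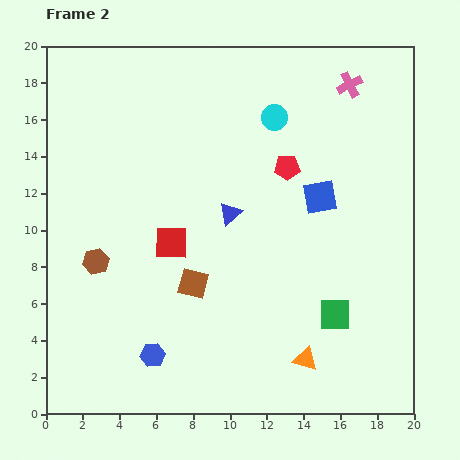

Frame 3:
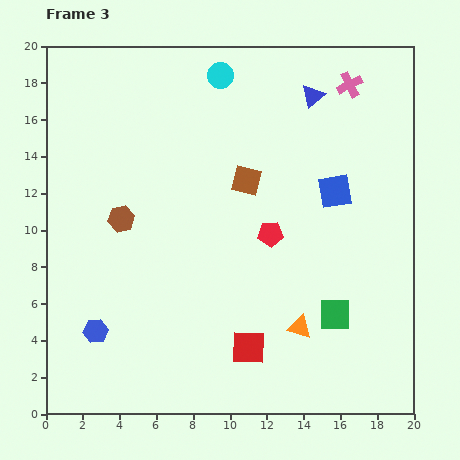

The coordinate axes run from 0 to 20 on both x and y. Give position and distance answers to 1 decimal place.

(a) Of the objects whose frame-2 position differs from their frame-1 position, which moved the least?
the blue square

(moved 0.9)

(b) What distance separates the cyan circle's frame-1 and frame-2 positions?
3.7

The cyan circle moved from (15.3, 13.8) to (12.4, 16.1), a distance of √(2.9² + 2.3²) ≈ 3.7.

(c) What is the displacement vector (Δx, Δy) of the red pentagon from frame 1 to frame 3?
(-1.7, -7.1)

The red pentagon was at (13.9, 16.9) in frame 1 and (12.2, 9.8) in frame 3.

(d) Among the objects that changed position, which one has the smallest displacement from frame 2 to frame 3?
the blue square

(moved 0.9)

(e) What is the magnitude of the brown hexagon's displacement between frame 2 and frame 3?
2.7

The brown hexagon moved from (2.7, 8.3) to (4.1, 10.6), a distance of √(1.4² + 2.3²) ≈ 2.7.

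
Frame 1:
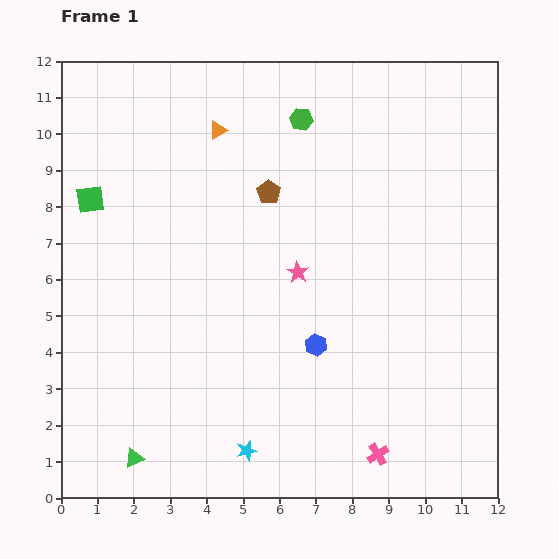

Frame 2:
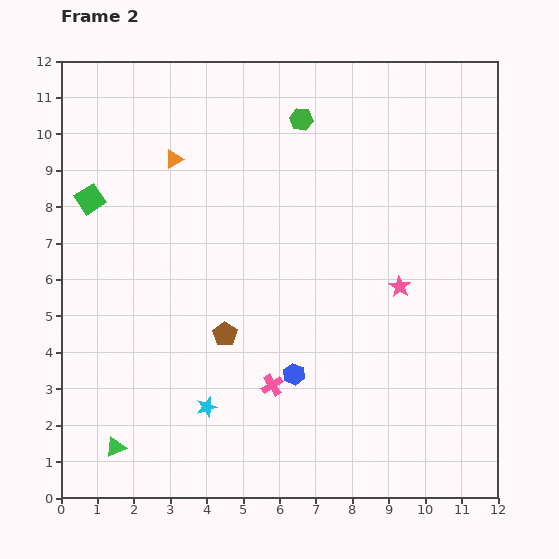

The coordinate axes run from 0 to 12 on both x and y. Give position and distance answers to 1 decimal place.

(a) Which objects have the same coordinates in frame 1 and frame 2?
the green hexagon, the green square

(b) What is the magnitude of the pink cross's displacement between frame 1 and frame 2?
3.5

The pink cross moved from (8.7, 1.2) to (5.8, 3.1), a distance of √(2.9² + 1.9²) ≈ 3.5.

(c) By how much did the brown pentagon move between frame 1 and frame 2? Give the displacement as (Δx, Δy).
(-1.2, -3.9)

The brown pentagon was at (5.7, 8.4) in frame 1 and (4.5, 4.5) in frame 2.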